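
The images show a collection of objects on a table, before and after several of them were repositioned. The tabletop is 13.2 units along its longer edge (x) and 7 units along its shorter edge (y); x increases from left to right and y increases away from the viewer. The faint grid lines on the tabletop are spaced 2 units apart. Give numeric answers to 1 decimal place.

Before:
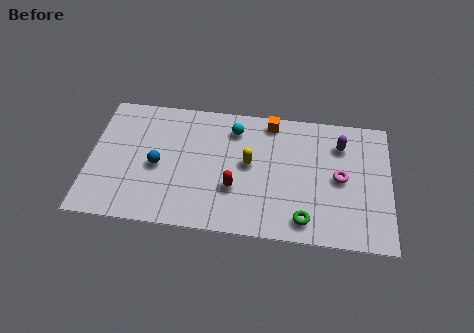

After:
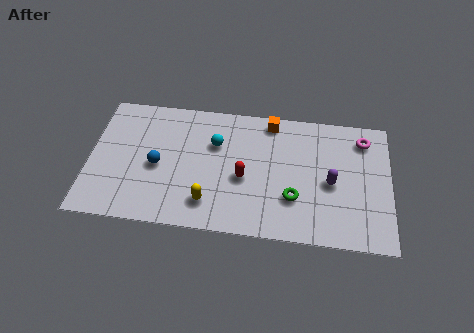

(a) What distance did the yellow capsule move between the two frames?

2.9

From (7.0, 3.8) to (5.3, 1.5), the yellow capsule covered √(1.7² + 2.3²) ≈ 2.9 units.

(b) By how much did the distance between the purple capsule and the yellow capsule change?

+1.3

Before: roughly 4.3 units apart; after: 5.6. That's 1.3 units further apart.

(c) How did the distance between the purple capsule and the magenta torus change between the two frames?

+1.1

The distance was about 1.8 in the first image and 2.9 in the second, so they moved 1.1 units further apart.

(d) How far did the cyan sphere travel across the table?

1.2

The cyan sphere was near (6.3, 5.6) before and (5.5, 4.7) after, so it travelled √(0.8² + 0.9²) ≈ 1.2 units.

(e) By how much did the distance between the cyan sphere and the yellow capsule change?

+1.3

The distance was about 1.9 in the first image and 3.2 in the second, so they moved 1.3 units further apart.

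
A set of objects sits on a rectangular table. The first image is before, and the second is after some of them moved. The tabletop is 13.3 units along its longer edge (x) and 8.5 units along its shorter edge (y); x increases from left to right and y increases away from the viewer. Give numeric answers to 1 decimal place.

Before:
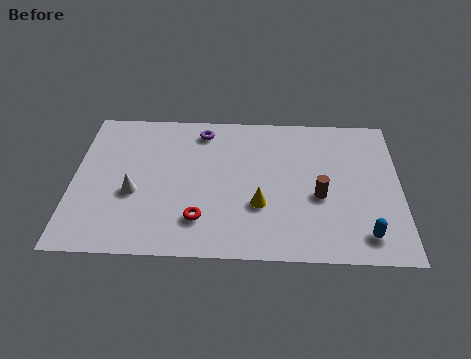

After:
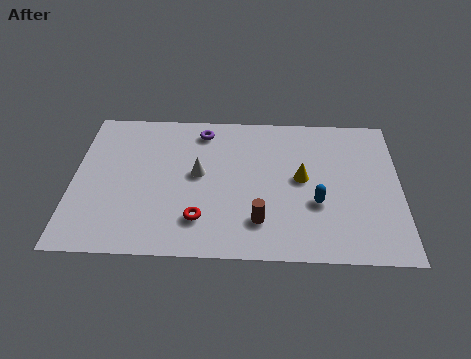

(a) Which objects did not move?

the red torus and the purple torus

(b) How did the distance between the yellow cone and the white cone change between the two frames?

-0.9

The distance was about 5.1 in the first image and 4.2 in the second, so they moved 0.9 units closer together.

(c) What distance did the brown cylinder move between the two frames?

2.8

The brown cylinder was near (10.0, 3.5) before and (7.6, 2.0) after, so it travelled √(2.4² + 1.5²) ≈ 2.8 units.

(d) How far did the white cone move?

2.9

From (2.5, 3.4) to (5.1, 4.6), the white cone covered √(2.6² + 1.2²) ≈ 2.9 units.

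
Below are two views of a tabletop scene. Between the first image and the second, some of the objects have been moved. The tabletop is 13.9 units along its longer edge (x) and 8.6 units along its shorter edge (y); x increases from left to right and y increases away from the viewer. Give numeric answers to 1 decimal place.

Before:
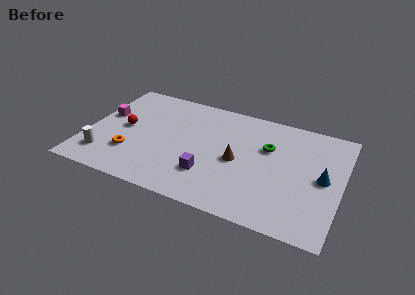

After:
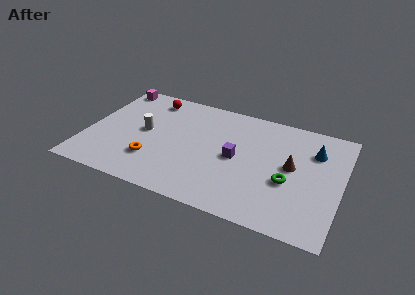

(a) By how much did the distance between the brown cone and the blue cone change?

-2.7

They were about 4.6 units apart before and 1.9 after — 2.7 units closer together.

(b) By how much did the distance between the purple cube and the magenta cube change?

+1.4

They were about 6.7 units apart before and 8.1 after — 1.4 units further apart.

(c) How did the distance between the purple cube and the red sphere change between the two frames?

+0.7

They were about 5.3 units apart before and 6.0 after — 0.7 units further apart.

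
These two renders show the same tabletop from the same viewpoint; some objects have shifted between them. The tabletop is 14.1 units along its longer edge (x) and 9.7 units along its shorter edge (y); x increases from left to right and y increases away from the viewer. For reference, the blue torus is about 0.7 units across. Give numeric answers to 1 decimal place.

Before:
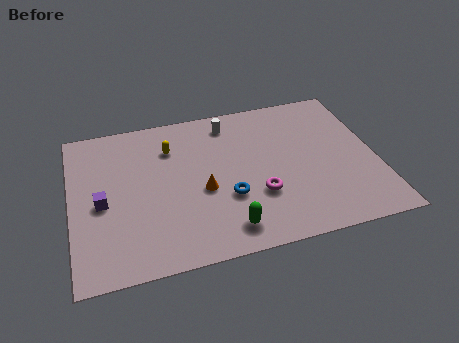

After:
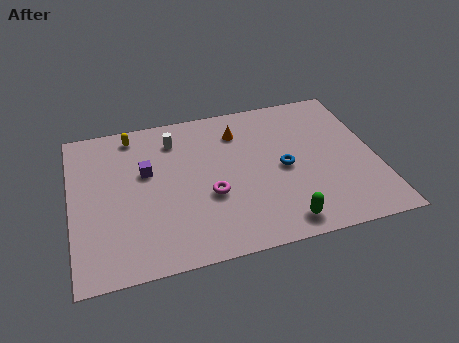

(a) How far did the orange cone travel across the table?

3.9

The orange cone was near (6.0, 4.1) before and (7.9, 7.5) after, so it travelled √(1.9² + 3.4²) ≈ 3.9 units.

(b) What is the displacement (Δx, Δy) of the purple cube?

(2.1, 1.5)

The purple cube started near (1.4, 4.4) and ended near (3.5, 5.9).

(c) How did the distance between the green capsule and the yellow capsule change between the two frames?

+3.6

Before: roughly 6.1 units apart; after: 9.7. That's 3.6 units further apart.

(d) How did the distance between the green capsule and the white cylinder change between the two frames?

+1.2

The distance was about 6.7 in the first image and 7.9 in the second, so they moved 1.2 units further apart.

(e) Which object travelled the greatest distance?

the orange cone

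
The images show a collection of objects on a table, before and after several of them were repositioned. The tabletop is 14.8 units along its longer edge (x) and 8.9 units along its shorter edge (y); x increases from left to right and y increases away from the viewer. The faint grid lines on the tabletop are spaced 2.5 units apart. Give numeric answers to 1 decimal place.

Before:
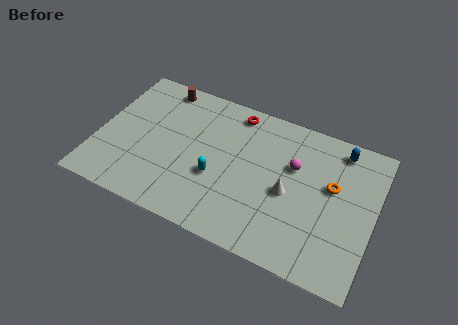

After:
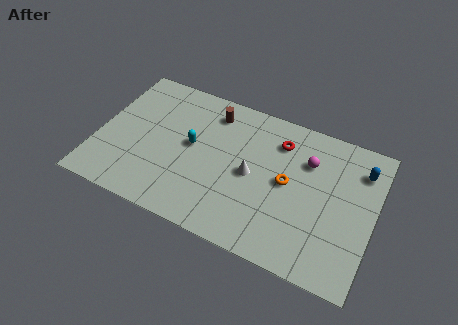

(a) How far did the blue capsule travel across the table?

1.4

The blue capsule was near (12.7, 7.7) before and (13.9, 6.9) after, so it travelled √(1.2² + 0.8²) ≈ 1.4 units.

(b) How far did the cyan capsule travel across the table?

2.1

The cyan capsule moved from about (6.5, 3.4) to (5.0, 4.8), a distance of √(1.5² + 1.4²) ≈ 2.1.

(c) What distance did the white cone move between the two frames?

2.0

The white cone was near (10.3, 4.0) before and (8.3, 4.3) after, so it travelled √(2.0² + 0.3²) ≈ 2.0 units.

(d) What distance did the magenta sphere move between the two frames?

0.9

From (10.4, 5.7) to (11.1, 6.3), the magenta sphere covered √(0.7² + 0.6²) ≈ 0.9 units.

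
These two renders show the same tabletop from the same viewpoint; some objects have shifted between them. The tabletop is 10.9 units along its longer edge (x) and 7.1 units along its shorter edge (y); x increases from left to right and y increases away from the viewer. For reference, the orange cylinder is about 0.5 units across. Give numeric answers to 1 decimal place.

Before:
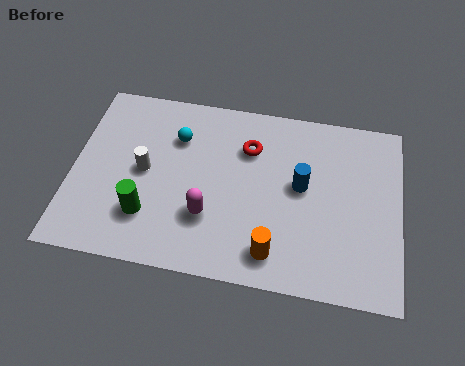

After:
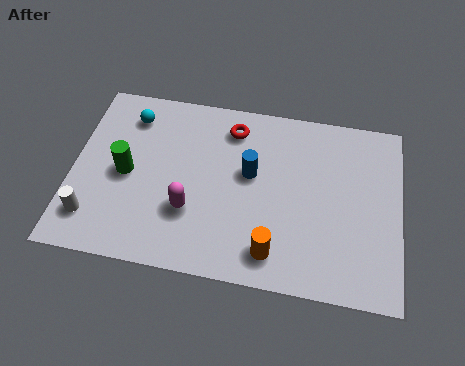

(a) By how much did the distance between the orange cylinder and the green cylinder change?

+1.2

They were about 4.3 units apart before and 5.5 after — 1.2 units further apart.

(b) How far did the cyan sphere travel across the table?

1.7

From (3.4, 5.1) to (1.8, 5.7), the cyan sphere covered √(1.6² + 0.6²) ≈ 1.7 units.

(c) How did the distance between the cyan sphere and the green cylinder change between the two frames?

-1.0

The distance was about 3.3 in the first image and 2.3 in the second, so they moved 1.0 units closer together.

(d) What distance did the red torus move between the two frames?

0.9

The red torus moved from about (5.8, 5.1) to (5.2, 5.8), a distance of √(0.6² + 0.7²) ≈ 0.9.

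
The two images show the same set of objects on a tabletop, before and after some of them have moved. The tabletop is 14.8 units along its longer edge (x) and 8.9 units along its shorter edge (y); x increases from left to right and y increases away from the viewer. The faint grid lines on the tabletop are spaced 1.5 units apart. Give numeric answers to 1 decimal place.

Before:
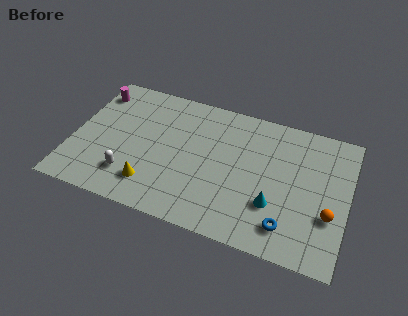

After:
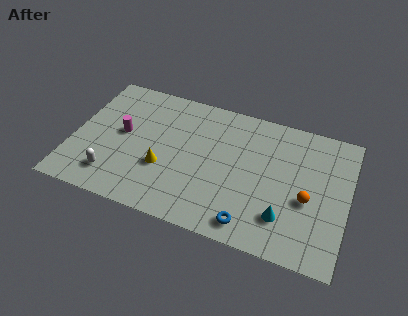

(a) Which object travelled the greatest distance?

the magenta cylinder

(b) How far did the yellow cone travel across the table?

1.4

From (4.5, 1.9) to (5.0, 3.2), the yellow cone covered √(0.5² + 1.3²) ≈ 1.4 units.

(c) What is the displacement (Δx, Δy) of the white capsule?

(-0.9, -0.3)

The white capsule started near (3.3, 2.1) and ended near (2.4, 1.8).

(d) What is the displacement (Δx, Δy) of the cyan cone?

(0.6, -0.6)

From the two frames, the cyan cone sits at roughly (11.0, 2.8) before and (11.6, 2.2) after.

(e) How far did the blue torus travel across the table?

2.0

The blue torus moved from about (11.8, 1.7) to (9.9, 1.2), a distance of √(1.9² + 0.5²) ≈ 2.0.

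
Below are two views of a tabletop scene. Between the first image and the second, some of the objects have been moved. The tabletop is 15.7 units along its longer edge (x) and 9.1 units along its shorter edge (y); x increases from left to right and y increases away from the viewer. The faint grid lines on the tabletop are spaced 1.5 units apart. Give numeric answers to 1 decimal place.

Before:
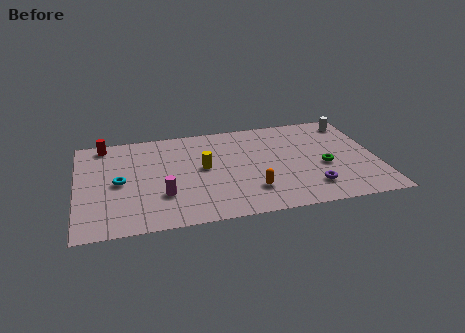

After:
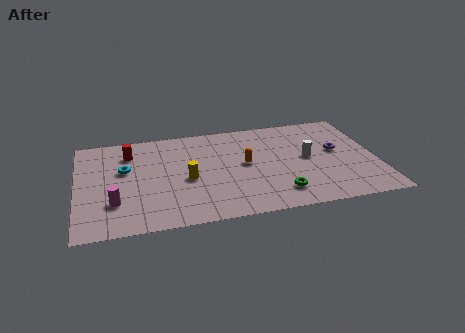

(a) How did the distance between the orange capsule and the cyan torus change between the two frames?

-0.8

The distance was about 7.1 in the first image and 6.3 in the second, so they moved 0.8 units closer together.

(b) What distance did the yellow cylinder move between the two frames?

1.3

The yellow cylinder moved from about (6.6, 4.9) to (5.7, 4.0), a distance of √(0.9² + 0.9²) ≈ 1.3.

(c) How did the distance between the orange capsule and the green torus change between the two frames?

-0.8

The distance was about 4.2 in the first image and 3.4 in the second, so they moved 0.8 units closer together.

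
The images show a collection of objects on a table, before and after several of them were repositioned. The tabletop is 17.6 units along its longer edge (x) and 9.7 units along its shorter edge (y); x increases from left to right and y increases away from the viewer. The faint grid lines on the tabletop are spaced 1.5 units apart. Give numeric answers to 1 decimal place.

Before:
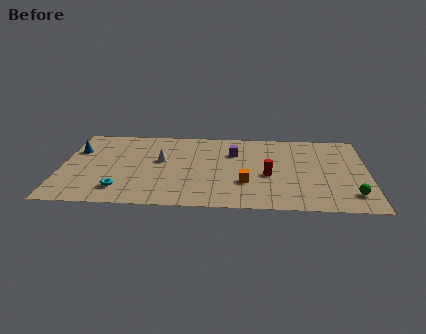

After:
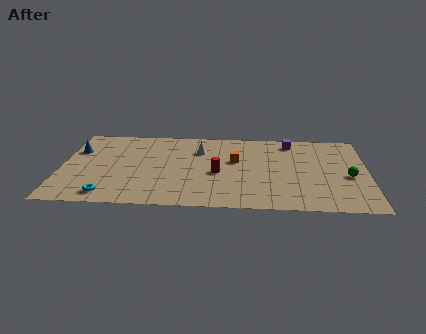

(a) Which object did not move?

the blue cone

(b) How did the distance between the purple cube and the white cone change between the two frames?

+1.1

Before: roughly 4.4 units apart; after: 5.5. That's 1.1 units further apart.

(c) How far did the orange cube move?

2.8

The orange cube was near (10.6, 3.1) before and (10.0, 5.8) after, so it travelled √(0.6² + 2.7²) ≈ 2.8 units.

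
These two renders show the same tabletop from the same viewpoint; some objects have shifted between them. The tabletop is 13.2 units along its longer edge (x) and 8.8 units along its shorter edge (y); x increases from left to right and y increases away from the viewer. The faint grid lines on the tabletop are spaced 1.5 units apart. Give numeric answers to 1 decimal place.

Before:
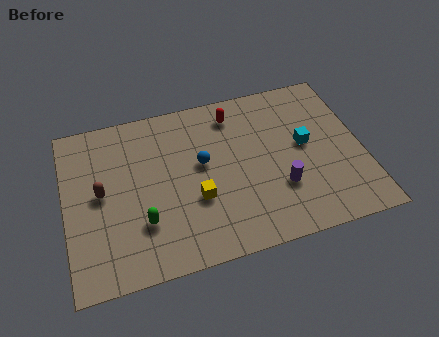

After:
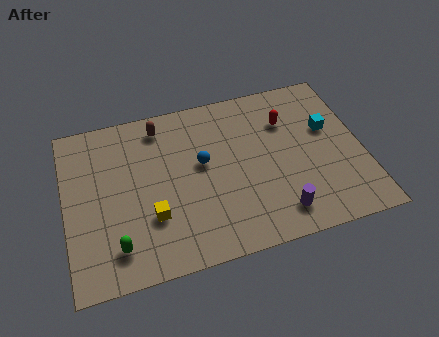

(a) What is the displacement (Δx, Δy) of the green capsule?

(-1.2, -0.9)

From the two frames, the green capsule sits at roughly (3.3, 2.6) before and (2.1, 1.7) after.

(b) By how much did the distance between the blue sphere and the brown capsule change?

-1.5

Before: roughly 4.5 units apart; after: 3.0. That's 1.5 units closer together.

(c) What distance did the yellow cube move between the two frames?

2.0

The yellow cube moved from about (5.7, 3.2) to (3.7, 2.8), a distance of √(2.0² + 0.4²) ≈ 2.0.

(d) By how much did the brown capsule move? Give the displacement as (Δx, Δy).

(2.8, 2.9)

The brown capsule was at about (1.6, 4.6) and moved to about (4.4, 7.5).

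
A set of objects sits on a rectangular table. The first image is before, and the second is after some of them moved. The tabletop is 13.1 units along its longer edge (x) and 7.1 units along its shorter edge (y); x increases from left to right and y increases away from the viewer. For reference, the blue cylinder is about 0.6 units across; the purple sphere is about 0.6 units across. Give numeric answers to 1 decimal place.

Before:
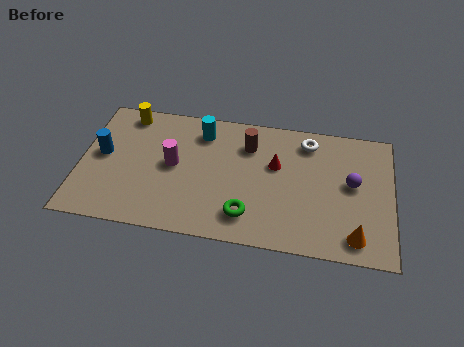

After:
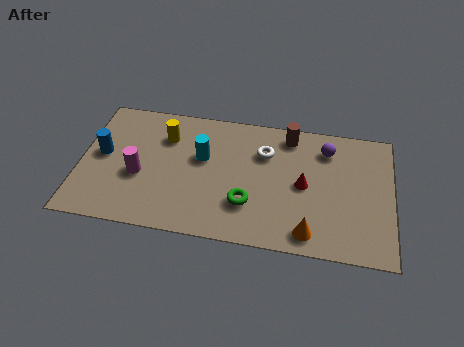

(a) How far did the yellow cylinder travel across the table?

2.0

From (1.8, 6.2) to (3.5, 5.2), the yellow cylinder covered √(1.7² + 1.0²) ≈ 2.0 units.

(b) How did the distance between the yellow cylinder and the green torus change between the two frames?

-2.3

They were about 7.1 units apart before and 4.8 after — 2.3 units closer together.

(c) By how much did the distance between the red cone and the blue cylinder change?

+1.2

They were about 7.3 units apart before and 8.5 after — 1.2 units further apart.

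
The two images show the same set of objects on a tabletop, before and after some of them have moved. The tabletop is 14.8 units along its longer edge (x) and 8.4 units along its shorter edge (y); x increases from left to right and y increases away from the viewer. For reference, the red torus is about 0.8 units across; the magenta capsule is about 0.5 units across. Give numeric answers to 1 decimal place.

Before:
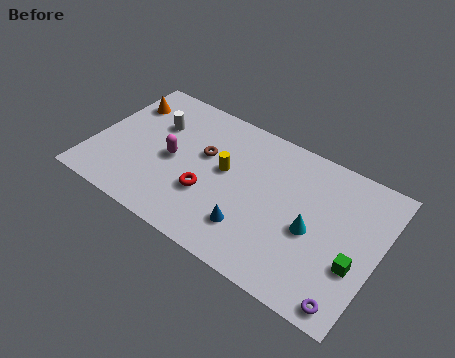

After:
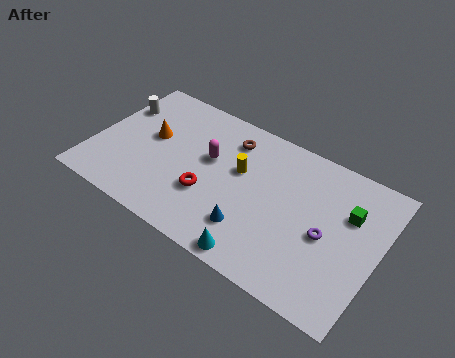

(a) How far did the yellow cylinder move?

0.8

The yellow cylinder moved from about (6.8, 4.7) to (7.5, 5.1), a distance of √(0.7² + 0.4²) ≈ 0.8.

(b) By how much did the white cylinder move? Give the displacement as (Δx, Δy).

(-2.1, 0.2)

From the two frames, the white cylinder sits at roughly (2.9, 5.7) before and (0.8, 5.9) after.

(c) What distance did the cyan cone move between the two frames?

3.7

From (11.5, 3.7) to (9.2, 0.8), the cyan cone covered √(2.3² + 2.9²) ≈ 3.7 units.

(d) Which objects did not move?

the blue cone and the red torus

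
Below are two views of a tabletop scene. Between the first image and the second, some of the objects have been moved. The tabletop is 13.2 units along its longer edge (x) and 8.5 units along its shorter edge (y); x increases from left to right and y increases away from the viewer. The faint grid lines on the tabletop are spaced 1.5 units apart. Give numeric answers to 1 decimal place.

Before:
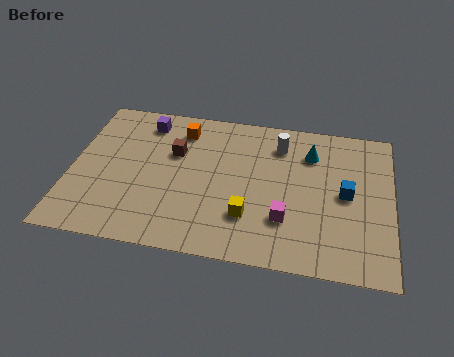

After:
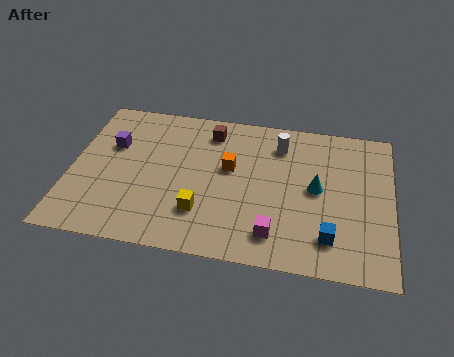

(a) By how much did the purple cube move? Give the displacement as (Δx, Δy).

(-1.3, -1.6)

From the two frames, the purple cube sits at roughly (2.9, 7.1) before and (1.6, 5.5) after.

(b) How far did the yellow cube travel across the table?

1.9

The yellow cube was near (7.4, 2.4) before and (5.5, 2.3) after, so it travelled √(1.9² + 0.1²) ≈ 1.9 units.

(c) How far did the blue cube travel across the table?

2.6

From (11.3, 4.3) to (10.7, 1.8), the blue cube covered √(0.6² + 2.5²) ≈ 2.6 units.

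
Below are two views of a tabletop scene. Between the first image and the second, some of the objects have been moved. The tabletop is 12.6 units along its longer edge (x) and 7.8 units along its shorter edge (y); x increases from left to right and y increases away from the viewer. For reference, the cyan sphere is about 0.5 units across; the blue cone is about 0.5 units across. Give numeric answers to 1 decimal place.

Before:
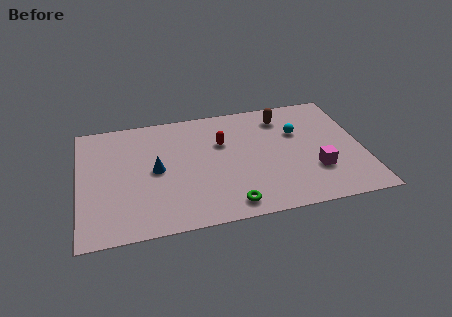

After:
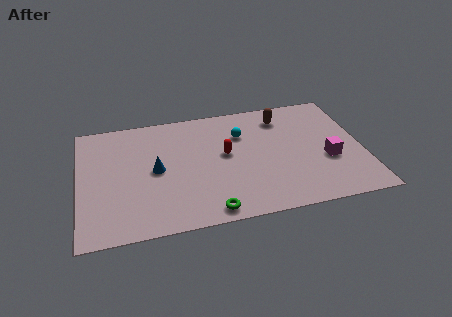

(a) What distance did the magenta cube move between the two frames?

0.8

The magenta cube moved from about (10.4, 2.4) to (11.0, 3.0), a distance of √(0.6² + 0.6²) ≈ 0.8.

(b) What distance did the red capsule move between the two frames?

0.8

The red capsule was near (6.4, 5.1) before and (6.5, 4.3) after, so it travelled √(0.1² + 0.8²) ≈ 0.8 units.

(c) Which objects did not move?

the blue cone and the brown capsule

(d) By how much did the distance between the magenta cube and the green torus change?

+1.7

They were about 4.1 units apart before and 5.8 after — 1.7 units further apart.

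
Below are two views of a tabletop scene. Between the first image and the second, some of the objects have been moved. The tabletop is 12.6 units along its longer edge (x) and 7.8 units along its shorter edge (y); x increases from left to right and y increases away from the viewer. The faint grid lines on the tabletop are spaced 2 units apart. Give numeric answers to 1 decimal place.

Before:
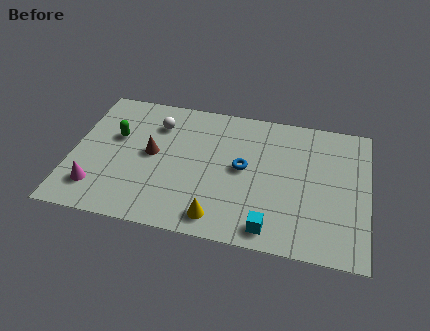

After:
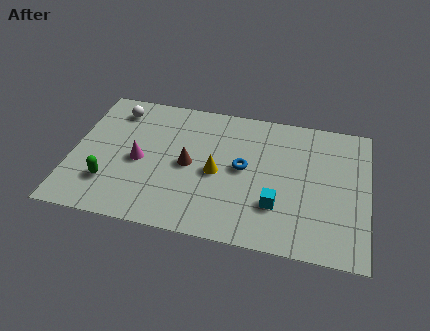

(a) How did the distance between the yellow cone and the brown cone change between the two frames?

-3.0

The distance was about 4.2 in the first image and 1.2 in the second, so they moved 3.0 units closer together.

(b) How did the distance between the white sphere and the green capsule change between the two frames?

+2.3

The distance was about 2.0 in the first image and 4.3 in the second, so they moved 2.3 units further apart.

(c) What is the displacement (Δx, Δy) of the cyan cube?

(0.2, 1.3)

The cyan cube started near (8.6, 1.0) and ended near (8.8, 2.3).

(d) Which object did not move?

the blue torus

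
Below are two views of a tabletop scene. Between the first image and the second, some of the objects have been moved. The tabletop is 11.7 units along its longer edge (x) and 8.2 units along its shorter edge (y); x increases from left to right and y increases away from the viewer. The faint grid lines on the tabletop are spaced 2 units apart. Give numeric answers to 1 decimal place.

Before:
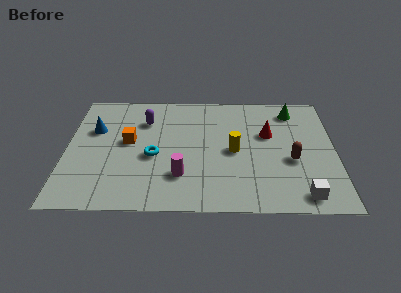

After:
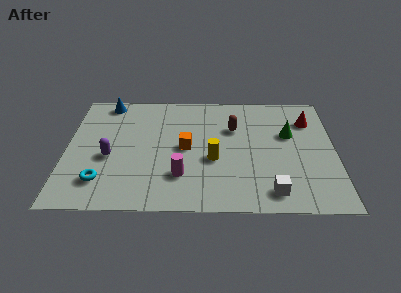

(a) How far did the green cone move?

1.7

From (9.9, 6.8) to (9.7, 5.1), the green cone covered √(0.2² + 1.7²) ≈ 1.7 units.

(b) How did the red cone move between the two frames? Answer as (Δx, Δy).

(1.8, 1.0)

The red cone was at about (8.8, 5.1) and moved to about (10.6, 6.1).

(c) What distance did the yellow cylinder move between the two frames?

1.1

The yellow cylinder moved from about (7.3, 3.9) to (6.4, 3.3), a distance of √(0.9² + 0.6²) ≈ 1.1.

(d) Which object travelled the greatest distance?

the brown capsule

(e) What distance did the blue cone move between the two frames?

2.1

From (1.2, 5.3) to (1.7, 7.3), the blue cone covered √(0.5² + 2.0²) ≈ 2.1 units.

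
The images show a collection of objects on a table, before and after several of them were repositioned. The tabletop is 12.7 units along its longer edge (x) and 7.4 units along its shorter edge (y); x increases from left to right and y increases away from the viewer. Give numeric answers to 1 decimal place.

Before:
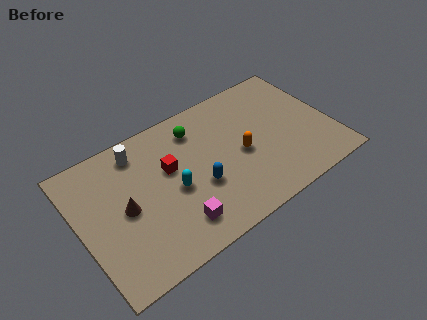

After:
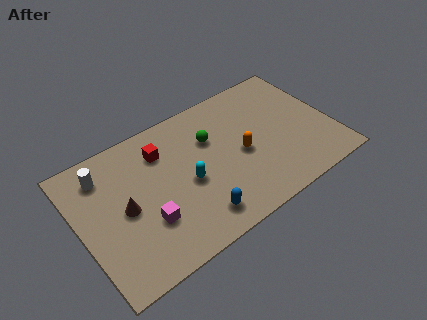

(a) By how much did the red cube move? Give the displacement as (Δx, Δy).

(-0.2, 1.1)

The red cube started near (4.6, 4.5) and ended near (4.4, 5.6).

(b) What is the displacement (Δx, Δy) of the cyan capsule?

(0.7, 0.0)

The cyan capsule was at about (4.6, 3.3) and moved to about (5.3, 3.3).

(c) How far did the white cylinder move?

1.8

From (3.3, 6.2) to (1.5, 5.9), the white cylinder covered √(1.8² + 0.3²) ≈ 1.8 units.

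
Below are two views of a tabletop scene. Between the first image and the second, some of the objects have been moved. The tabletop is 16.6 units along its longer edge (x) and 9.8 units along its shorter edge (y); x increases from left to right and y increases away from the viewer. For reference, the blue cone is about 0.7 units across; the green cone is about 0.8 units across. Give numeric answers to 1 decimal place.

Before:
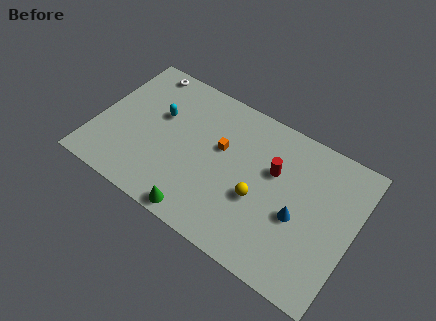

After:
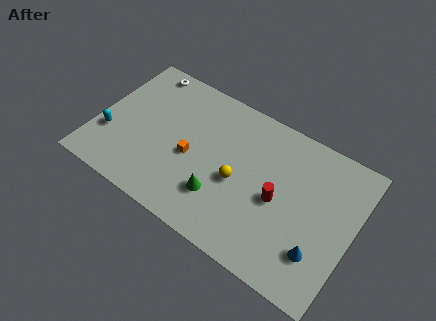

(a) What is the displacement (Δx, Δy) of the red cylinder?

(0.6, -1.7)

From the two frames, the red cylinder sits at roughly (11.3, 6.2) before and (11.9, 4.5) after.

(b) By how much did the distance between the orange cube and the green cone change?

-2.3

They were about 5.0 units apart before and 2.7 after — 2.3 units closer together.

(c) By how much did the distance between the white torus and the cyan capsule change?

+2.6

The distance was about 3.1 in the first image and 5.7 in the second, so they moved 2.6 units further apart.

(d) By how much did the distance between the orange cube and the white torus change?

-0.4

They were about 6.4 units apart before and 6.0 after — 0.4 units closer together.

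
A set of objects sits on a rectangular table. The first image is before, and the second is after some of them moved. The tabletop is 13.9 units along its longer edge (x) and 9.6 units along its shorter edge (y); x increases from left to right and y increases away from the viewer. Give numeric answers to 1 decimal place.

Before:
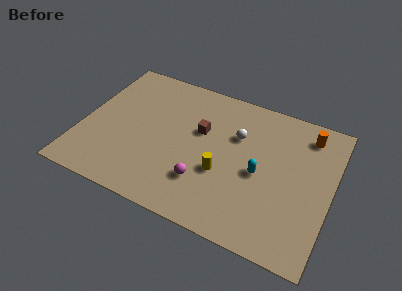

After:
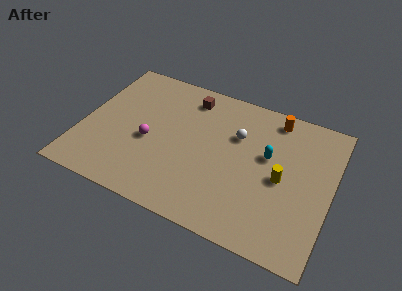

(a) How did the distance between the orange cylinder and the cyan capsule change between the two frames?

-1.6

The distance was about 4.3 in the first image and 2.7 in the second, so they moved 1.6 units closer together.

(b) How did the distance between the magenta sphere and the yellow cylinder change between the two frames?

+6.1

They were about 1.3 units apart before and 7.4 after — 6.1 units further apart.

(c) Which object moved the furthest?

the magenta sphere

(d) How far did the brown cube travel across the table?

2.3

From (6.5, 5.9) to (5.6, 8.0), the brown cube covered √(0.9² + 2.1²) ≈ 2.3 units.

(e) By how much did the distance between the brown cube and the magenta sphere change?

+0.9

They were about 3.4 units apart before and 4.3 after — 0.9 units further apart.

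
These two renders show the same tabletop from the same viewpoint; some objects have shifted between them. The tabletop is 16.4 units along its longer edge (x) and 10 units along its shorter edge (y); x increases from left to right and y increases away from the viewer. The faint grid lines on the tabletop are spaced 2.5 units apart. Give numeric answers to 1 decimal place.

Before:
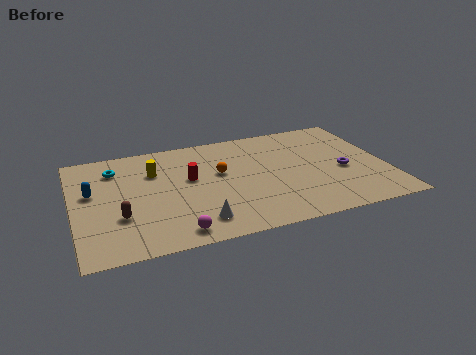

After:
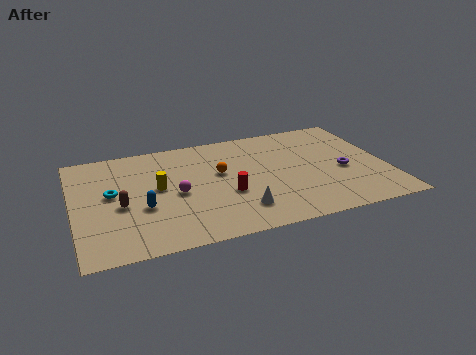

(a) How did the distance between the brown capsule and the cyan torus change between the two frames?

-3.2

They were about 4.5 units apart before and 1.3 after — 3.2 units closer together.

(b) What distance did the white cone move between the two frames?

2.2

The white cone moved from about (6.2, 1.8) to (8.4, 2.2), a distance of √(2.2² + 0.4²) ≈ 2.2.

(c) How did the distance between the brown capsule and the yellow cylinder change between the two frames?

-1.9

They were about 4.2 units apart before and 2.3 after — 1.9 units closer together.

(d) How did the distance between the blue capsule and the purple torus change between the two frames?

-2.6

Before: roughly 13.2 units apart; after: 10.6. That's 2.6 units closer together.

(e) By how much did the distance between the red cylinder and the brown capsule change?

+1.0

They were about 4.5 units apart before and 5.5 after — 1.0 units further apart.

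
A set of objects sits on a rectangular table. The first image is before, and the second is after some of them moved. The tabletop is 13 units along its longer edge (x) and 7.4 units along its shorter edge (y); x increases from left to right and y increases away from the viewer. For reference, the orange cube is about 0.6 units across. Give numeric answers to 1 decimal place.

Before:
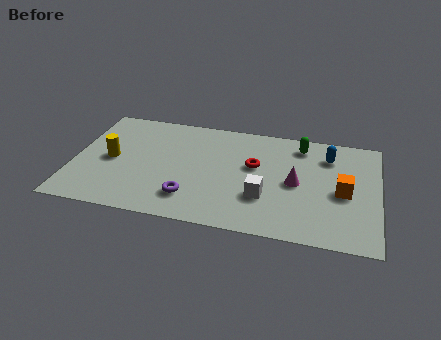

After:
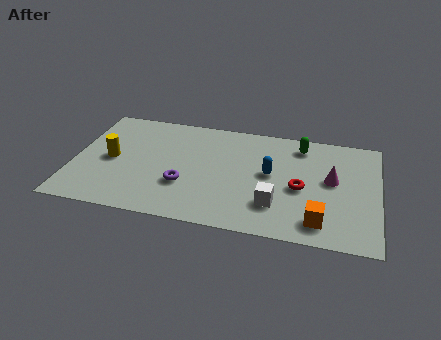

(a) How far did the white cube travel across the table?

0.6

The white cube moved from about (8.2, 2.4) to (8.7, 2.0), a distance of √(0.5² + 0.4²) ≈ 0.6.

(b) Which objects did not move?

the yellow cylinder and the green capsule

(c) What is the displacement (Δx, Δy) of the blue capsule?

(-2.4, -1.7)

From the two frames, the blue capsule sits at roughly (10.8, 5.7) before and (8.4, 4.0) after.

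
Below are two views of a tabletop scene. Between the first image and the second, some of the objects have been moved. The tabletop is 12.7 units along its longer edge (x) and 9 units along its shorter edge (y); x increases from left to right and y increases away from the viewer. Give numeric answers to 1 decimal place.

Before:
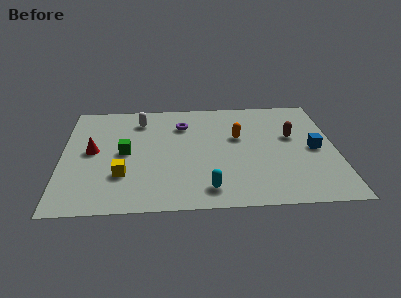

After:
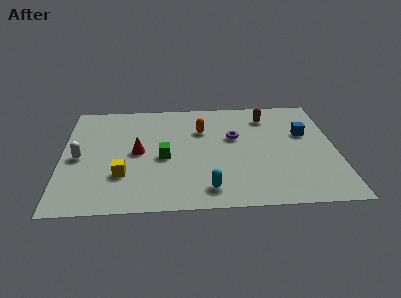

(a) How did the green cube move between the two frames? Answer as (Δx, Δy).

(1.8, -0.5)

The green cube was at about (2.9, 4.5) and moved to about (4.7, 4.0).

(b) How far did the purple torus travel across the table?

2.7

The purple torus moved from about (5.6, 6.7) to (8.0, 5.5), a distance of √(2.4² + 1.2²) ≈ 2.7.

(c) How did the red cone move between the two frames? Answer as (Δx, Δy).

(2.1, -0.2)

From the two frames, the red cone sits at roughly (1.4, 4.7) before and (3.5, 4.5) after.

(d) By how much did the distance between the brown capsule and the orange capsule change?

+0.8

The distance was about 2.5 in the first image and 3.3 in the second, so they moved 0.8 units further apart.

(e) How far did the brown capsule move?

2.1

The brown capsule moved from about (10.7, 5.4) to (9.6, 7.2), a distance of √(1.1² + 1.8²) ≈ 2.1.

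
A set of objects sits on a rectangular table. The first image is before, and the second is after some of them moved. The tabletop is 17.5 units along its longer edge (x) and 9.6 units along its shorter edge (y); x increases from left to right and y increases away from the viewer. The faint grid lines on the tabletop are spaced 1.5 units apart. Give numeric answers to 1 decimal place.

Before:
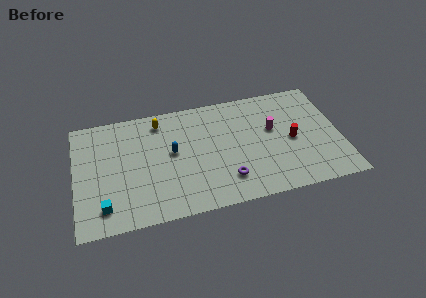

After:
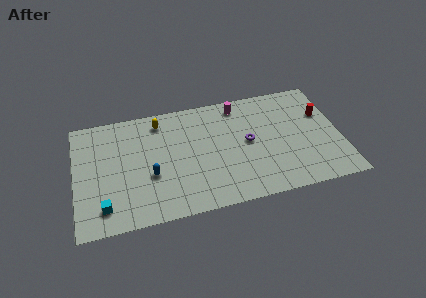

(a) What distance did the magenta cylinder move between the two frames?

3.3

From (13.1, 5.7) to (11.0, 8.3), the magenta cylinder covered √(2.1² + 2.6²) ≈ 3.3 units.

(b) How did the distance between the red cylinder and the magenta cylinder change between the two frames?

+4.2

The distance was about 1.7 in the first image and 5.9 in the second, so they moved 4.2 units further apart.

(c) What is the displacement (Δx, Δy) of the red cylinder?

(2.2, 1.8)

The red cylinder was at about (14.3, 4.5) and moved to about (16.5, 6.3).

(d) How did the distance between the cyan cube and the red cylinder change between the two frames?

+2.6

They were about 12.8 units apart before and 15.4 after — 2.6 units further apart.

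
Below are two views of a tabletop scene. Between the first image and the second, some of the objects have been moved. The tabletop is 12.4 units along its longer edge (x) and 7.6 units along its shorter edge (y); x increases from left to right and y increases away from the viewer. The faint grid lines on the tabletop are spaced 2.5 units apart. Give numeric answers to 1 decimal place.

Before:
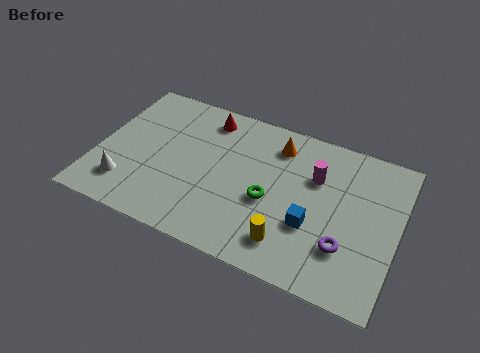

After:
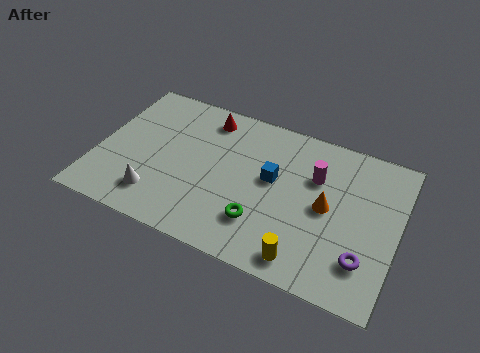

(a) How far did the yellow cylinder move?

0.9

The yellow cylinder moved from about (8.2, 1.5) to (8.9, 1.0), a distance of √(0.7² + 0.5²) ≈ 0.9.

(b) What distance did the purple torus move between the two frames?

0.9

The purple torus moved from about (10.4, 2.2) to (11.2, 1.9), a distance of √(0.8² + 0.3²) ≈ 0.9.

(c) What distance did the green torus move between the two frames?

1.2

From (7.2, 3.2) to (7.0, 2.0), the green torus covered √(0.2² + 1.2²) ≈ 1.2 units.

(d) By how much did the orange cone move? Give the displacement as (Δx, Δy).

(2.3, -2.3)

The orange cone started near (7.2, 6.1) and ended near (9.5, 3.8).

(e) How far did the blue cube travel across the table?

2.4

The blue cube moved from about (9.0, 2.7) to (7.2, 4.3), a distance of √(1.8² + 1.6²) ≈ 2.4.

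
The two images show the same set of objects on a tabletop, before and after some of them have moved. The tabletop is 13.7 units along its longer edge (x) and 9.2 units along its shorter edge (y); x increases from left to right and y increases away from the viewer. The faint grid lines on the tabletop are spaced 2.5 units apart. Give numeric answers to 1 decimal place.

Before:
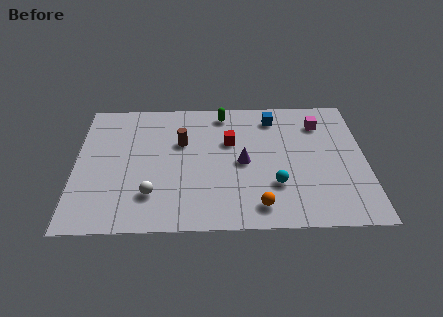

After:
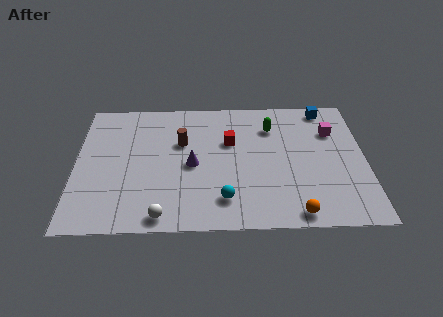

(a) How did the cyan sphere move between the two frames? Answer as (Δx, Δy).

(-2.4, -0.9)

From the two frames, the cyan sphere sits at roughly (9.4, 2.8) before and (7.0, 1.9) after.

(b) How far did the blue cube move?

2.6

The blue cube was near (9.4, 7.6) before and (11.9, 8.2) after, so it travelled √(2.5² + 0.6²) ≈ 2.6 units.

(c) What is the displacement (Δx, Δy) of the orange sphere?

(1.7, -0.5)

The orange sphere started near (8.6, 1.4) and ended near (10.3, 0.9).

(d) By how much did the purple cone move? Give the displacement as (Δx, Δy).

(-2.4, -0.1)

From the two frames, the purple cone sits at roughly (7.9, 4.4) before and (5.5, 4.3) after.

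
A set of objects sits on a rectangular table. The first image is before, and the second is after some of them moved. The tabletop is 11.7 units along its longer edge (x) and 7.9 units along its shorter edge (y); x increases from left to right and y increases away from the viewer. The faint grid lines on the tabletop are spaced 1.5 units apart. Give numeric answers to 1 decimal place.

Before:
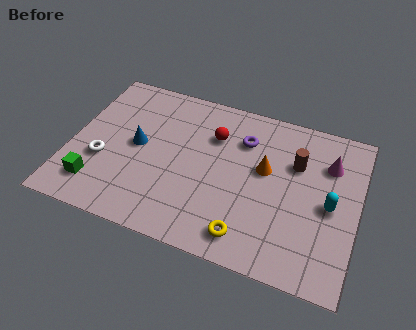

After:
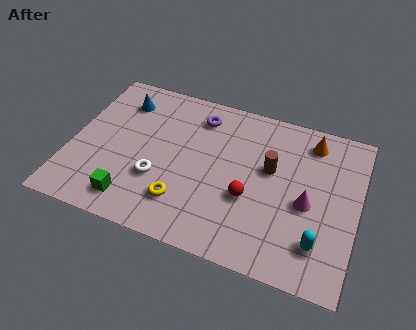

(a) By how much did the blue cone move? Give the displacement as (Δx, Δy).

(-0.9, 2.1)

The blue cone started near (2.7, 4.1) and ended near (1.8, 6.2).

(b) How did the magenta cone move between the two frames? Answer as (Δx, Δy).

(-0.7, -2.2)

The magenta cone was at about (10.4, 5.7) and moved to about (9.7, 3.5).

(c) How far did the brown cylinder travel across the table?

1.2

From (9.1, 5.3) to (8.1, 4.7), the brown cylinder covered √(1.0² + 0.6²) ≈ 1.2 units.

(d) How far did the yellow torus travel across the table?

2.8

From (7.5, 1.2) to (4.8, 1.9), the yellow torus covered √(2.7² + 0.7²) ≈ 2.8 units.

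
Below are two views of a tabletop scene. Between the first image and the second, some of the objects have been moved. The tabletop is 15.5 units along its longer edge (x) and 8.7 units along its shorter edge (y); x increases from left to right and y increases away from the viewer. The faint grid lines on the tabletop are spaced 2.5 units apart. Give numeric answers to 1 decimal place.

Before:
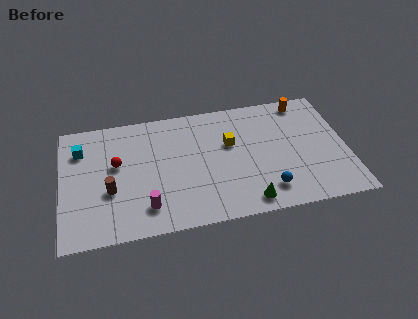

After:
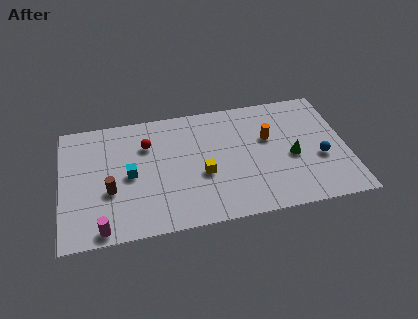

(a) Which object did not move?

the brown cylinder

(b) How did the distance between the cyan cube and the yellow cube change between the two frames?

-4.2

They were about 8.2 units apart before and 4.0 after — 4.2 units closer together.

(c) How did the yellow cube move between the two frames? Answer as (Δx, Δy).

(-1.6, -1.9)

From the two frames, the yellow cube sits at roughly (9.2, 5.4) before and (7.6, 3.5) after.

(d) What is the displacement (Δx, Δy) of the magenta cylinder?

(-2.4, -1.0)

From the two frames, the magenta cylinder sits at roughly (4.5, 1.8) before and (2.1, 0.8) after.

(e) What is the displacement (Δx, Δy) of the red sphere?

(1.7, 1.1)

The red sphere was at about (3.0, 5.1) and moved to about (4.7, 6.2).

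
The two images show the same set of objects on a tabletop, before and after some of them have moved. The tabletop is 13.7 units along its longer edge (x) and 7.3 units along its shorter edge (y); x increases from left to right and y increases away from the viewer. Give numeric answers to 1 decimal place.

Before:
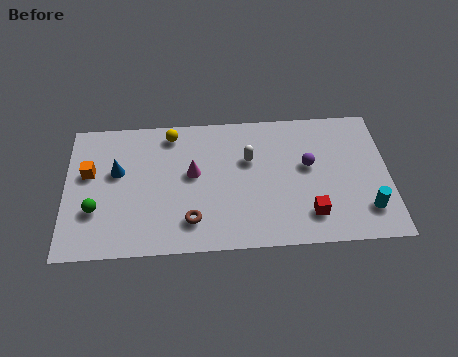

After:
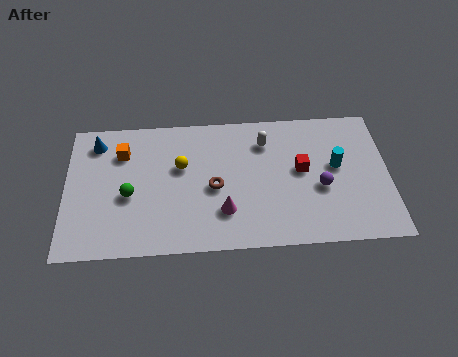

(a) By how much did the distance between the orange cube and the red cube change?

-2.0

The distance was about 9.7 in the first image and 7.7 in the second, so they moved 2.0 units closer together.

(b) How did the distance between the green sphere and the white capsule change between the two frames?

-0.6

They were about 6.9 units apart before and 6.3 after — 0.6 units closer together.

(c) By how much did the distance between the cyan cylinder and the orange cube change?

-2.8

They were about 12.0 units apart before and 9.2 after — 2.8 units closer together.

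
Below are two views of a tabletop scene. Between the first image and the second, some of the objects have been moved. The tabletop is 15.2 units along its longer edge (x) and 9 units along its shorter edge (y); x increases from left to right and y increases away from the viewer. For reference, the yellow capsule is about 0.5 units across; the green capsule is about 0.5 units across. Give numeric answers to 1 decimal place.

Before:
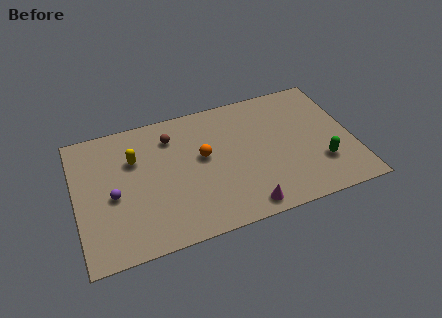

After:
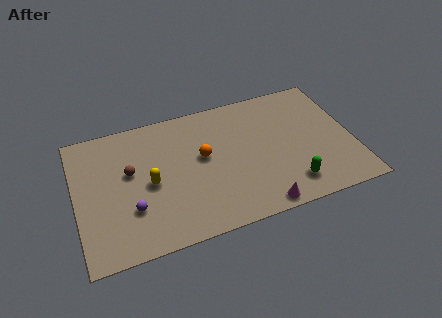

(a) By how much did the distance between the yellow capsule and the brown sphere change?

-0.8

Before: roughly 2.3 units apart; after: 1.5. That's 0.8 units closer together.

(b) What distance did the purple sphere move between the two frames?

1.5

The purple sphere moved from about (2.0, 4.0) to (2.9, 2.8), a distance of √(0.9² + 1.2²) ≈ 1.5.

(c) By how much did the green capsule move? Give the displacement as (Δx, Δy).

(-1.8, -0.9)

From the two frames, the green capsule sits at roughly (13.3, 2.6) before and (11.5, 1.7) after.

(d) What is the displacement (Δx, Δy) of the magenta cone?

(0.8, -0.2)

The magenta cone was at about (8.9, 1.0) and moved to about (9.7, 0.8).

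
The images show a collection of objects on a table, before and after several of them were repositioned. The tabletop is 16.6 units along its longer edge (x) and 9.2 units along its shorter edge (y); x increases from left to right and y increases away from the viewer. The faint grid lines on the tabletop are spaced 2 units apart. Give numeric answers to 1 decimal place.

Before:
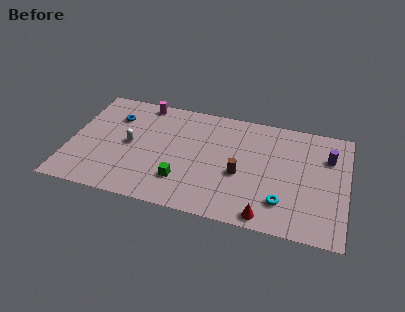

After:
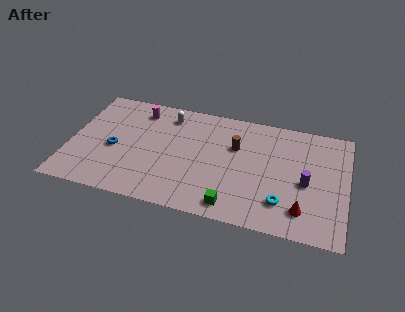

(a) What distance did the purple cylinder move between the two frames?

2.7

From (15.4, 6.5) to (14.2, 4.1), the purple cylinder covered √(1.2² + 2.4²) ≈ 2.7 units.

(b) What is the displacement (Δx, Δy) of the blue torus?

(0.2, -2.7)

The blue torus started near (2.5, 6.7) and ended near (2.7, 4.0).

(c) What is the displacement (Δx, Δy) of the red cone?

(2.1, 1.0)

From the two frames, the red cone sits at roughly (12.0, 0.9) before and (14.1, 1.9) after.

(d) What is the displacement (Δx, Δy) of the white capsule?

(2.1, 3.0)

The white capsule started near (3.6, 4.6) and ended near (5.7, 7.6).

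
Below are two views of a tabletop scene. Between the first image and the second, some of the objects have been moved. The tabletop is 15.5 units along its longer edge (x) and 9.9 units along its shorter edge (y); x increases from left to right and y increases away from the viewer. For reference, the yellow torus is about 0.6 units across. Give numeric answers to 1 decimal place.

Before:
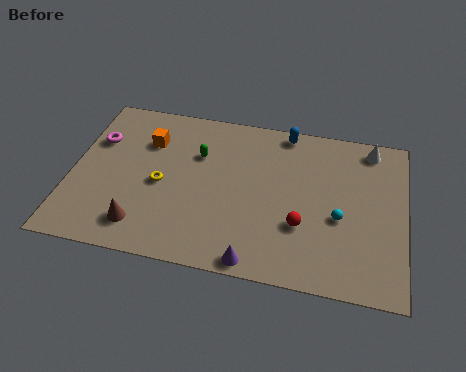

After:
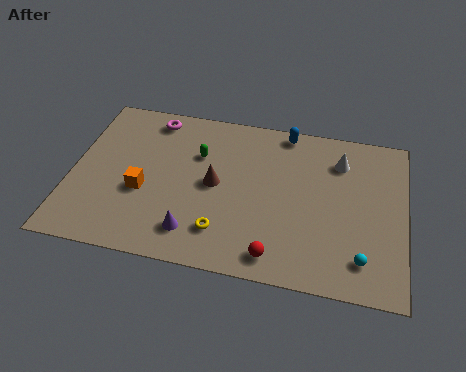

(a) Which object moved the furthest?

the brown cone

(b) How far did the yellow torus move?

3.8

From (4.2, 4.5) to (7.2, 2.2), the yellow torus covered √(3.0² + 2.3²) ≈ 3.8 units.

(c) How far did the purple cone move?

3.1

From (8.8, 0.8) to (5.9, 1.9), the purple cone covered √(2.9² + 1.1²) ≈ 3.1 units.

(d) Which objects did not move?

the green capsule and the blue capsule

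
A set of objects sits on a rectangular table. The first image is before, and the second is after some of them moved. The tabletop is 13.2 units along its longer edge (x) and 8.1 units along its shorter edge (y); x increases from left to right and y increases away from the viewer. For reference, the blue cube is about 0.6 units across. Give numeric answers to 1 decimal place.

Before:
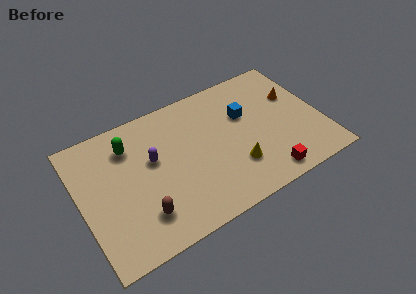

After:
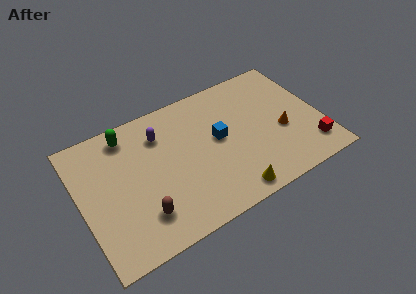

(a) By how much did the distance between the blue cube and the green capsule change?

-1.1

The distance was about 6.4 in the first image and 5.3 in the second, so they moved 1.1 units closer together.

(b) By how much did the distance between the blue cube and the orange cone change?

+0.8

The distance was about 2.8 in the first image and 3.6 in the second, so they moved 0.8 units further apart.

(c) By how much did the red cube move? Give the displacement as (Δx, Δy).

(2.6, 0.6)

The red cube started near (9.7, 1.0) and ended near (12.3, 1.6).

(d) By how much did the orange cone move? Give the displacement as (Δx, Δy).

(-1.0, -1.9)

The orange cone was at about (12.0, 5.2) and moved to about (11.0, 3.3).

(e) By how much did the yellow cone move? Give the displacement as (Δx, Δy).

(-0.5, -1.4)

From the two frames, the yellow cone sits at roughly (8.2, 2.3) before and (7.7, 0.9) after.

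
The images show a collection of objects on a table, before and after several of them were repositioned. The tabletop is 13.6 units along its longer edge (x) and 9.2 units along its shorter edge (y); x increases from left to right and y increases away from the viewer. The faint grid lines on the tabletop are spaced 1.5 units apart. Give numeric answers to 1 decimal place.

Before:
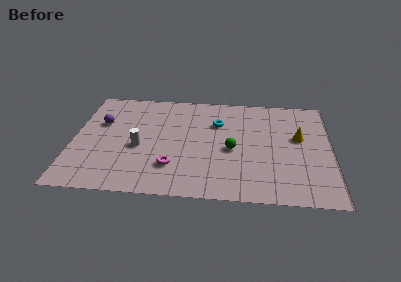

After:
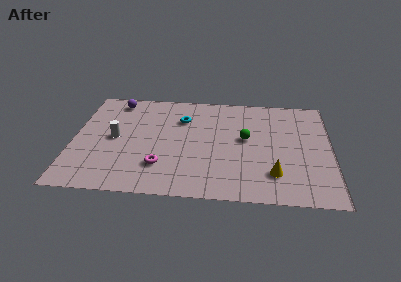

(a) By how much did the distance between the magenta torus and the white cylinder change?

+1.0

The distance was about 2.3 in the first image and 3.3 in the second, so they moved 1.0 units further apart.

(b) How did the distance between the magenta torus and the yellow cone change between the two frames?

-1.3

Before: roughly 7.2 units apart; after: 5.9. That's 1.3 units closer together.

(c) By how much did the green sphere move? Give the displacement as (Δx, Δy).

(0.7, 1.0)

The green sphere started near (8.4, 4.1) and ended near (9.1, 5.1).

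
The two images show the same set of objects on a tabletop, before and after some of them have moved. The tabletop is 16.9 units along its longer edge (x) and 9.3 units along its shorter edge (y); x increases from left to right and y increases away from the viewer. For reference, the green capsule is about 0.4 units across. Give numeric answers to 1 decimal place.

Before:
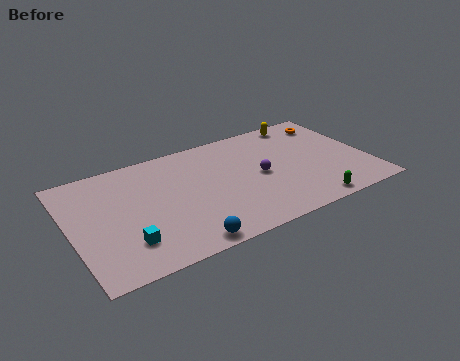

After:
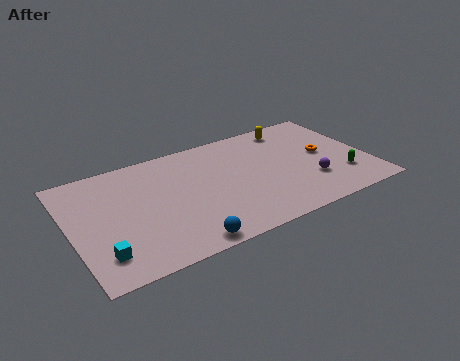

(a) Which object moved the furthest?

the purple sphere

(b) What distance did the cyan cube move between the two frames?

1.4

The cyan cube was near (2.8, 2.3) before and (1.4, 2.0) after, so it travelled √(1.4² + 0.3²) ≈ 1.4 units.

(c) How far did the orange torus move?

2.8

The orange torus was near (15.4, 7.6) before and (14.5, 4.9) after, so it travelled √(0.9² + 2.7²) ≈ 2.8 units.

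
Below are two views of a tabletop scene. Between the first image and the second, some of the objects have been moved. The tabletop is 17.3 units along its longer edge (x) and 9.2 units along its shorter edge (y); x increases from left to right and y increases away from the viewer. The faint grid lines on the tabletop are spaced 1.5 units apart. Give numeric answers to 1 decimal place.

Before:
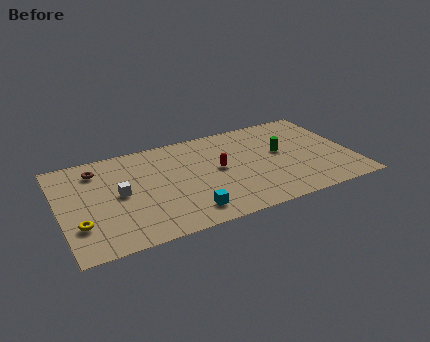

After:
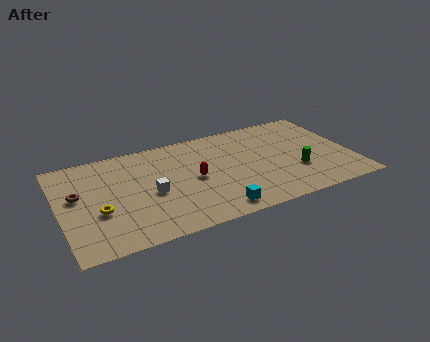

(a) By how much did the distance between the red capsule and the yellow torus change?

-2.9

Before: roughly 8.7 units apart; after: 5.8. That's 2.9 units closer together.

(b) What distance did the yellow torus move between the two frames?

1.4

The yellow torus was near (1.0, 2.7) before and (2.2, 3.5) after, so it travelled √(1.2² + 0.8²) ≈ 1.4 units.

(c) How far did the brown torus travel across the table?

2.4

The brown torus was near (2.4, 7.4) before and (1.1, 5.4) after, so it travelled √(1.3² + 2.0²) ≈ 2.4 units.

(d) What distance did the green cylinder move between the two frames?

2.2

From (13.2, 5.2) to (13.9, 3.1), the green cylinder covered √(0.7² + 2.1²) ≈ 2.2 units.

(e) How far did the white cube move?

1.9

The white cube was near (3.5, 4.7) before and (5.3, 4.1) after, so it travelled √(1.8² + 0.6²) ≈ 1.9 units.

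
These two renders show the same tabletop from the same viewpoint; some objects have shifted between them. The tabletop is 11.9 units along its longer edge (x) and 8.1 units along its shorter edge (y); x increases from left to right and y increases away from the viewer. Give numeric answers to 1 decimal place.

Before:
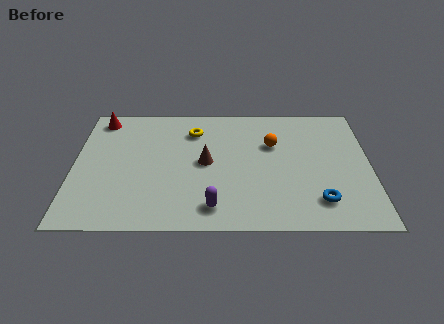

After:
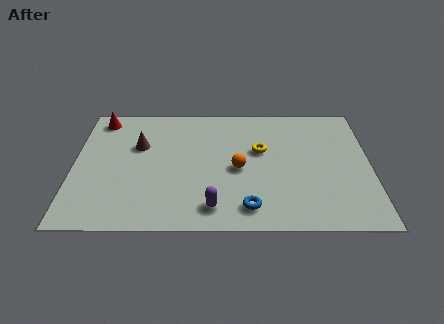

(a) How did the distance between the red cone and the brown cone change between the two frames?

-2.8

Before: roughly 5.2 units apart; after: 2.4. That's 2.8 units closer together.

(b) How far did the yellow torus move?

3.0

The yellow torus was near (4.8, 6.2) before and (7.5, 4.9) after, so it travelled √(2.7² + 1.3²) ≈ 3.0 units.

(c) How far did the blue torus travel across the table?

2.8

The blue torus was near (9.8, 1.7) before and (7.0, 1.3) after, so it travelled √(2.8² + 0.4²) ≈ 2.8 units.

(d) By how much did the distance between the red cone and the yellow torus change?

+2.9

Before: roughly 3.9 units apart; after: 6.8. That's 2.9 units further apart.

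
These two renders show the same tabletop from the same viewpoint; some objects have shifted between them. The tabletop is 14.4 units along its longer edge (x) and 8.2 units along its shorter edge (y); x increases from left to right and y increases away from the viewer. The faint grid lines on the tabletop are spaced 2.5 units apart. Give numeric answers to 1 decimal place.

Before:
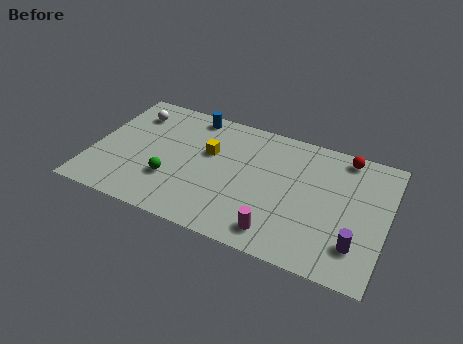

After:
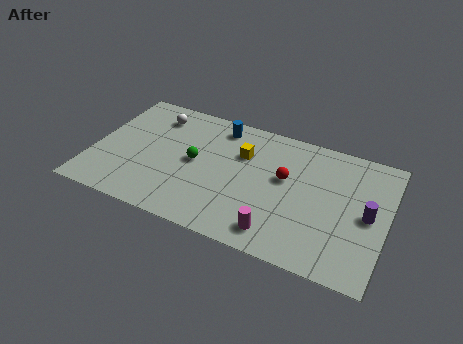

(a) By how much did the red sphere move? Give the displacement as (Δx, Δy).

(-2.7, -2.5)

The red sphere was at about (12.1, 7.3) and moved to about (9.4, 4.8).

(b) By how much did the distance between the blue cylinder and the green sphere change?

-1.8

They were about 4.7 units apart before and 2.9 after — 1.8 units closer together.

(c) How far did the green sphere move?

1.9

From (4.0, 2.6) to (5.0, 4.2), the green sphere covered √(1.0² + 1.6²) ≈ 1.9 units.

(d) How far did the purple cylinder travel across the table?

2.0

From (13.1, 2.0) to (13.5, 4.0), the purple cylinder covered √(0.4² + 2.0²) ≈ 2.0 units.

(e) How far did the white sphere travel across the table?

1.1

The white sphere was near (1.6, 6.4) before and (2.7, 6.6) after, so it travelled √(1.1² + 0.2²) ≈ 1.1 units.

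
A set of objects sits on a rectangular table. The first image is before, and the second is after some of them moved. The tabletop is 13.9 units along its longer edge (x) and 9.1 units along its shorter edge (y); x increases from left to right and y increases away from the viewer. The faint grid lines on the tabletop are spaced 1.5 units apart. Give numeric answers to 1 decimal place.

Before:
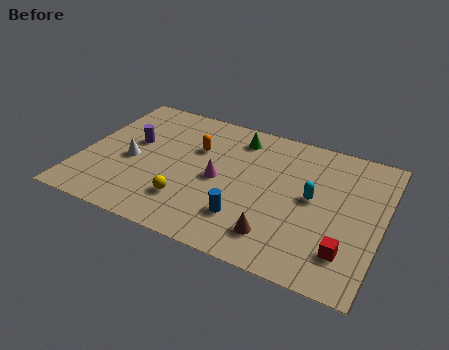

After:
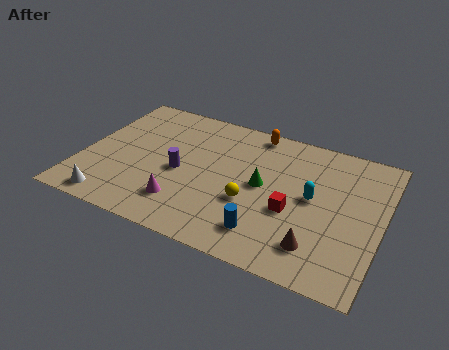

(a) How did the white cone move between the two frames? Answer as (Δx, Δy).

(-0.5, -3.0)

The white cone was at about (2.3, 4.0) and moved to about (1.8, 1.0).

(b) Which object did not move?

the cyan capsule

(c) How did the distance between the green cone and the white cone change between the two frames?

+1.8

Before: roughly 5.8 units apart; after: 7.6. That's 1.8 units further apart.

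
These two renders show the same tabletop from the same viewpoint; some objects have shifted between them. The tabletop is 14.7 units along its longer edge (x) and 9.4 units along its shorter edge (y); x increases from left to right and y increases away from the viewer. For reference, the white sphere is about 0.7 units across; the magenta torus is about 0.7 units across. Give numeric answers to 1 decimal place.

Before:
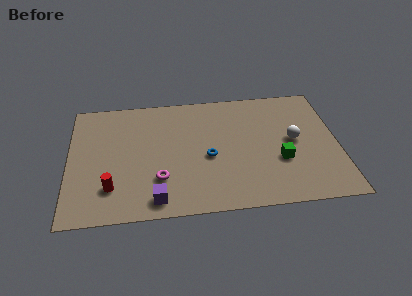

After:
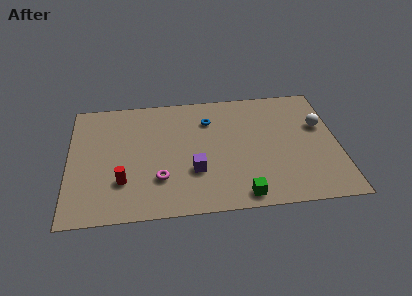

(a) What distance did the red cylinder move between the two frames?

0.7

The red cylinder was near (2.3, 2.3) before and (2.9, 2.7) after, so it travelled √(0.6² + 0.4²) ≈ 0.7 units.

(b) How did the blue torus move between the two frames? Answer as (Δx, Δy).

(0.1, 2.9)

From the two frames, the blue torus sits at roughly (7.6, 4.1) before and (7.7, 7.0) after.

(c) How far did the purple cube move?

2.8

The purple cube was near (4.7, 1.2) before and (6.8, 3.1) after, so it travelled √(2.1² + 1.9²) ≈ 2.8 units.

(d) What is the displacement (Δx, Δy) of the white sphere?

(1.5, 1.0)

The white sphere started near (12.3, 4.9) and ended near (13.8, 5.9).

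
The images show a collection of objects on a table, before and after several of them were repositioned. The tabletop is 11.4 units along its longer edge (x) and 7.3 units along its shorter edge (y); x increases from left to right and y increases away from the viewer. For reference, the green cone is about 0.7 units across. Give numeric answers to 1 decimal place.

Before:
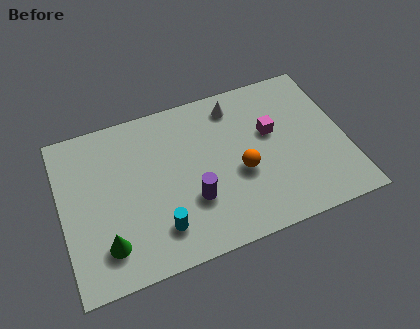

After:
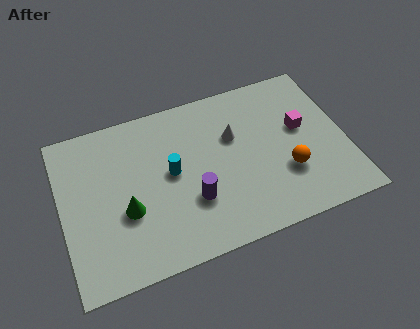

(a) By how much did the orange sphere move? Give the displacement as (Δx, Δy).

(1.8, -0.6)

From the two frames, the orange sphere sits at roughly (7.1, 3.0) before and (8.9, 2.4) after.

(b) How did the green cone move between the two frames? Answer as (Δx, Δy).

(0.9, 1.2)

From the two frames, the green cone sits at roughly (1.6, 1.6) before and (2.5, 2.8) after.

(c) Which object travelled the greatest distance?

the cyan cylinder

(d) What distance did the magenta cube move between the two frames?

1.2

From (8.5, 4.4) to (9.7, 4.2), the magenta cube covered √(1.2² + 0.2²) ≈ 1.2 units.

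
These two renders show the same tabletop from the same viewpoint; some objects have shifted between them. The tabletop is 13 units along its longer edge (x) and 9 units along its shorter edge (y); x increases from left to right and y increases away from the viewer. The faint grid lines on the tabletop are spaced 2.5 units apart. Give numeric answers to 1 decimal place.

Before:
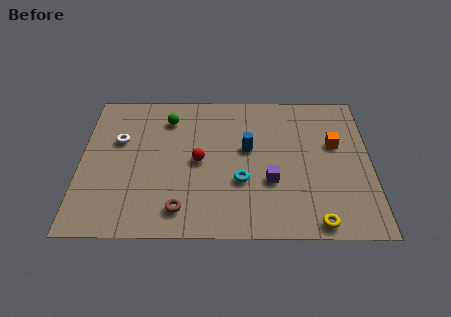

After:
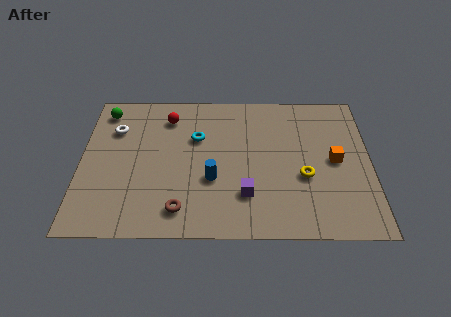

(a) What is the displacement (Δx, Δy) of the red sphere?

(-1.4, 2.8)

The red sphere was at about (5.3, 4.4) and moved to about (3.9, 7.2).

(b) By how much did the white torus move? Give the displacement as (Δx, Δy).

(-0.2, 0.7)

The white torus started near (1.7, 5.7) and ended near (1.5, 6.4).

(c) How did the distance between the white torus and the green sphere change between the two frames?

-1.3

The distance was about 2.6 in the first image and 1.3 in the second, so they moved 1.3 units closer together.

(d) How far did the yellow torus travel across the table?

2.7

From (10.5, 0.8) to (10.0, 3.5), the yellow torus covered √(0.5² + 2.7²) ≈ 2.7 units.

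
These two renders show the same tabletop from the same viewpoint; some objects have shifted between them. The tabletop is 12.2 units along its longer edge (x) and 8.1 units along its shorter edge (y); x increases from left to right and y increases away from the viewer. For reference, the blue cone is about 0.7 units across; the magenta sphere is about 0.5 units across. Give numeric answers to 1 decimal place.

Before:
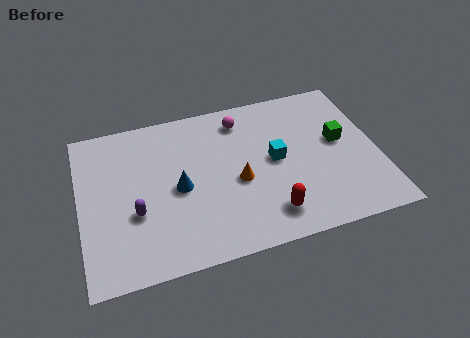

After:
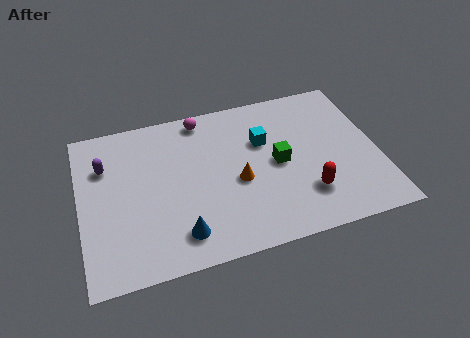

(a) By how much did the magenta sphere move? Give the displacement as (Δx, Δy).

(-1.6, 0.5)

The magenta sphere was at about (6.8, 6.7) and moved to about (5.2, 7.2).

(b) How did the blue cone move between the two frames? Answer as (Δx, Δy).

(-0.1, -2.3)

The blue cone was at about (4.0, 3.8) and moved to about (3.9, 1.5).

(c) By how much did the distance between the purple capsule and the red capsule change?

+3.3

They were about 5.5 units apart before and 8.8 after — 3.3 units further apart.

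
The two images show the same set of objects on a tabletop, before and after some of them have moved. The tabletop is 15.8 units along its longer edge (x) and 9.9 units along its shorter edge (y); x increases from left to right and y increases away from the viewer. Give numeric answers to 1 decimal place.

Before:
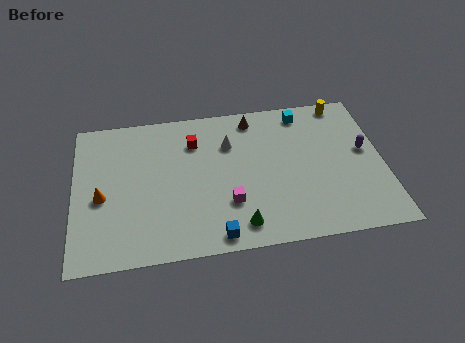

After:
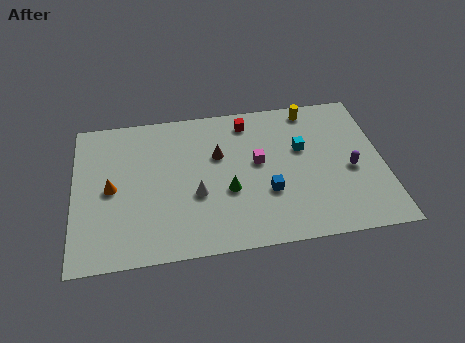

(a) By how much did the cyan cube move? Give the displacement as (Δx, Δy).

(-0.2, -2.5)

The cyan cube started near (11.9, 8.6) and ended near (11.7, 6.1).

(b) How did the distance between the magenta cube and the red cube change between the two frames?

-1.8

They were about 4.7 units apart before and 2.9 after — 1.8 units closer together.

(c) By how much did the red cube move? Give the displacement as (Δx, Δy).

(2.8, 1.0)

The red cube was at about (6.2, 7.4) and moved to about (9.0, 8.4).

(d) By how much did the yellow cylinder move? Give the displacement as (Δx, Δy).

(-1.7, -0.2)

The yellow cylinder was at about (14.0, 9.0) and moved to about (12.3, 8.8).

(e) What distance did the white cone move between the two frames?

3.7

The white cone was near (8.0, 7.0) before and (6.2, 3.8) after, so it travelled √(1.8² + 3.2²) ≈ 3.7 units.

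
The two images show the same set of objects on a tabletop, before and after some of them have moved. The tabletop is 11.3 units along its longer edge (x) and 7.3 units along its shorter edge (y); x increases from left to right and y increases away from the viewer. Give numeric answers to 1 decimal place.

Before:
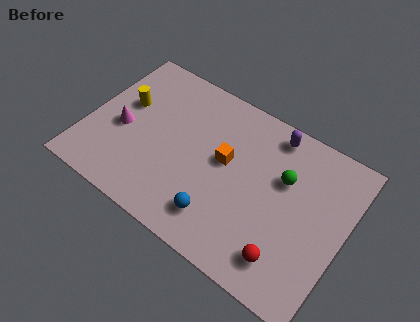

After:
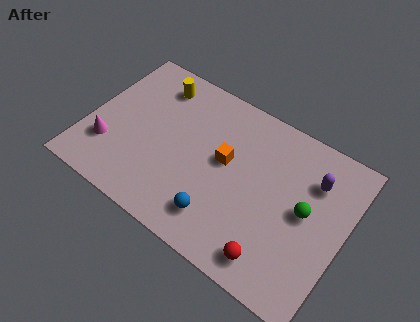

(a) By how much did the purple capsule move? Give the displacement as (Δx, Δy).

(2.0, -1.1)

From the two frames, the purple capsule sits at roughly (7.7, 6.4) before and (9.7, 5.3) after.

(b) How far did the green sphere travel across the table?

1.4

From (8.5, 4.7) to (9.6, 3.8), the green sphere covered √(1.1² + 0.9²) ≈ 1.4 units.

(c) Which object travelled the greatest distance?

the purple capsule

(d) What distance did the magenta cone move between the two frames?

1.2

The magenta cone moved from about (1.5, 3.2) to (1.1, 2.1), a distance of √(0.4² + 1.1²) ≈ 1.2.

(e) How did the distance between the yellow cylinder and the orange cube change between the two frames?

-0.6

The distance was about 4.6 in the first image and 4.0 in the second, so they moved 0.6 units closer together.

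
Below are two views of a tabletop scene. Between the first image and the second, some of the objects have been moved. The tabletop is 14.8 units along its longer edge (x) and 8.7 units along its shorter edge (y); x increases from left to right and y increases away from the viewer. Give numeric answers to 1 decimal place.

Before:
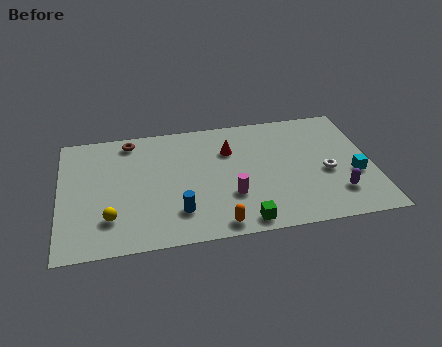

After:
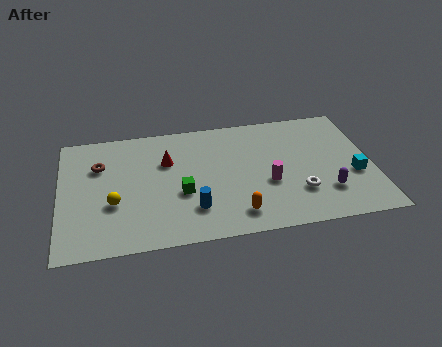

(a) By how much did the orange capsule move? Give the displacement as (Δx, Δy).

(0.9, 0.6)

The orange capsule was at about (7.3, 0.9) and moved to about (8.2, 1.5).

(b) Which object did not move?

the cyan cube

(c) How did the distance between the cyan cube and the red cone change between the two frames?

+2.7

They were about 6.4 units apart before and 9.1 after — 2.7 units further apart.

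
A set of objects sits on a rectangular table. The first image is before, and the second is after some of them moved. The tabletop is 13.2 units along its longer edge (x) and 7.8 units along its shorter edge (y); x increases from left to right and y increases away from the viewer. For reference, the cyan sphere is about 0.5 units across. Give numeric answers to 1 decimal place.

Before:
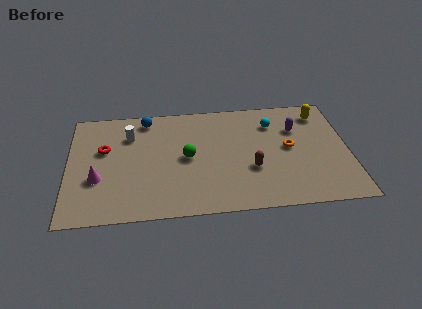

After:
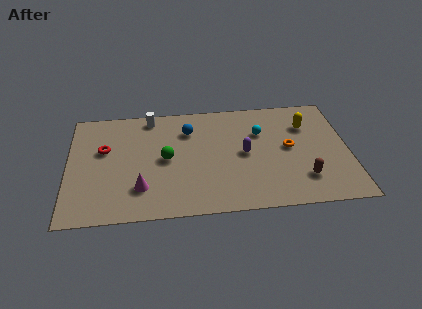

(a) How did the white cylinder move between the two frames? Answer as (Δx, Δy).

(1.0, 1.2)

The white cylinder was at about (2.9, 5.7) and moved to about (3.9, 6.9).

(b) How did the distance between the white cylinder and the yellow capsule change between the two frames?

-1.6

Before: roughly 9.1 units apart; after: 7.5. That's 1.6 units closer together.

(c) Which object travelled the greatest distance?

the purple capsule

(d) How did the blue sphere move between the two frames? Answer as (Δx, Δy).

(2.0, -1.0)

The blue sphere started near (3.7, 6.8) and ended near (5.7, 5.8).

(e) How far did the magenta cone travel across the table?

2.2

The magenta cone moved from about (1.4, 2.8) to (3.4, 2.0), a distance of √(2.0² + 0.8²) ≈ 2.2.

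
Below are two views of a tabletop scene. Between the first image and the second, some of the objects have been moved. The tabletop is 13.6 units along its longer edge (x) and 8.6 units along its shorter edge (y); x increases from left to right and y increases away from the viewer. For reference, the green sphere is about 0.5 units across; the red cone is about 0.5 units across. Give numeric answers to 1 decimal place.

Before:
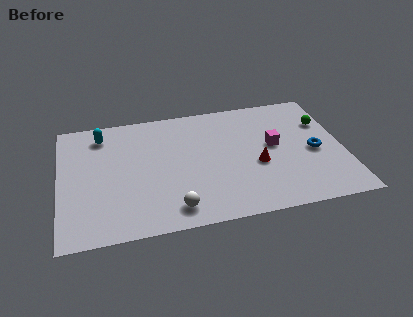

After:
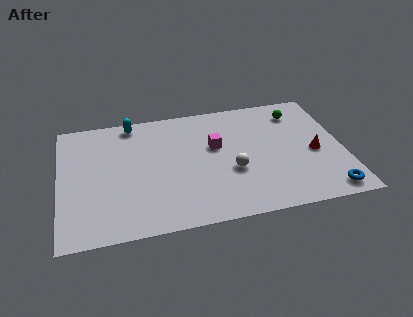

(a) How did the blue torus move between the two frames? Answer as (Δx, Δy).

(0.4, -2.9)

The blue torus started near (12.2, 3.9) and ended near (12.6, 1.0).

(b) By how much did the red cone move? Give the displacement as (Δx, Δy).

(2.8, 0.3)

From the two frames, the red cone sits at roughly (9.4, 3.5) before and (12.2, 3.8) after.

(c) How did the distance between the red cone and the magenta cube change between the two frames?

+3.4

Before: roughly 1.5 units apart; after: 4.9. That's 3.4 units further apart.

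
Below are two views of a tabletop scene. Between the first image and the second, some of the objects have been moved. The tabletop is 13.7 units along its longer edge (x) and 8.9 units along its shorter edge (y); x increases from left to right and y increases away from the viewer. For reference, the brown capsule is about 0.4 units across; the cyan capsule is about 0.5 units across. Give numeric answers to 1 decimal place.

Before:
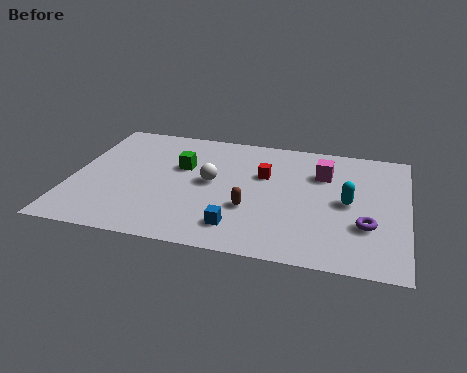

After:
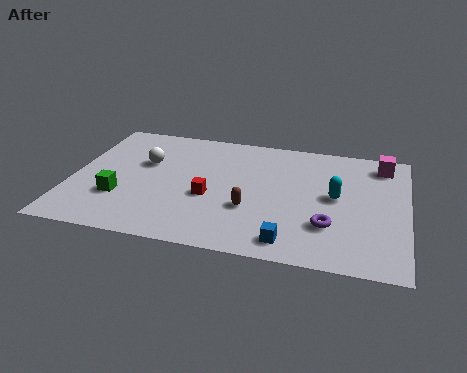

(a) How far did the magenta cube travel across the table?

2.7

The magenta cube was near (10.2, 6.3) before and (12.6, 7.5) after, so it travelled √(2.4² + 1.2²) ≈ 2.7 units.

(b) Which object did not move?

the brown capsule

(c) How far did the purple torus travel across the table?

1.5

The purple torus moved from about (12.1, 2.9) to (10.6, 2.6), a distance of √(1.5² + 0.3²) ≈ 1.5.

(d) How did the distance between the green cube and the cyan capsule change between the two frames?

+1.9

The distance was about 7.0 in the first image and 8.9 in the second, so they moved 1.9 units further apart.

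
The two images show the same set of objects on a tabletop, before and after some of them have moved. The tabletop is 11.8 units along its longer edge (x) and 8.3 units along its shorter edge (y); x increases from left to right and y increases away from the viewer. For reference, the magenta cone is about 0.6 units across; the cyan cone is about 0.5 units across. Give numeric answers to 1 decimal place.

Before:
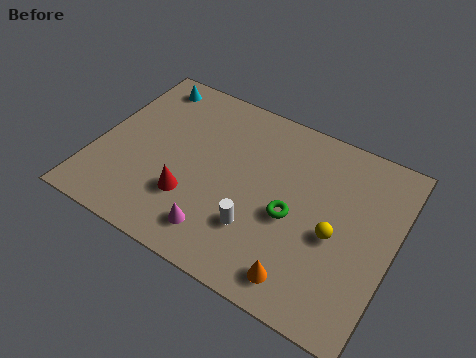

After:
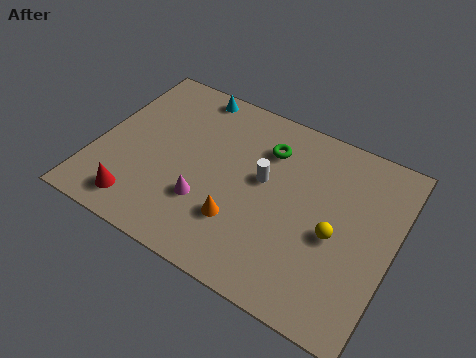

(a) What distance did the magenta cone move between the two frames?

1.3

The magenta cone moved from about (5.3, 1.5) to (4.6, 2.6), a distance of √(0.7² + 1.1²) ≈ 1.3.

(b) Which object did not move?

the yellow sphere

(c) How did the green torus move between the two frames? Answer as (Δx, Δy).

(-1.4, 2.6)

The green torus started near (7.9, 3.6) and ended near (6.5, 6.2).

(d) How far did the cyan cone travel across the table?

1.8

The cyan cone moved from about (1.4, 7.2) to (3.2, 7.5), a distance of √(1.8² + 0.3²) ≈ 1.8.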